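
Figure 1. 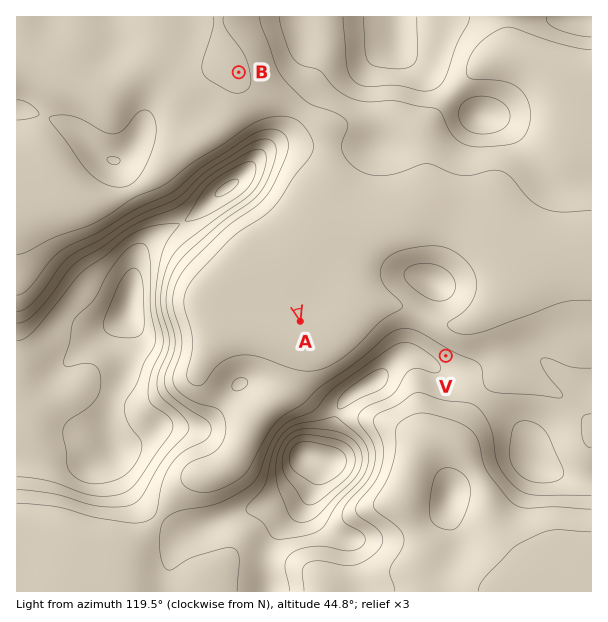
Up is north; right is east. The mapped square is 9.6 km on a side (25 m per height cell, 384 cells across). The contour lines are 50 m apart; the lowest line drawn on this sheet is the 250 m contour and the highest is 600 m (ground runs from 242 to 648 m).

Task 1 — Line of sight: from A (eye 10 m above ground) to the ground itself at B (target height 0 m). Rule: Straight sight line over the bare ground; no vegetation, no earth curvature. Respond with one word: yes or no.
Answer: no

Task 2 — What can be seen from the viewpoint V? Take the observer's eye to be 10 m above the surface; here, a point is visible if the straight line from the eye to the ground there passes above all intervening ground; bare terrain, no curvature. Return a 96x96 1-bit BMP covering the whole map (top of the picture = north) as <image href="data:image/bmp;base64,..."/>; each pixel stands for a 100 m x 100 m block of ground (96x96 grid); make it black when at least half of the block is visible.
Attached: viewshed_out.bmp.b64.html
<image width="96" height="96" href="data:image/bmp;base64,Qk2+BAAAAAAAAD4AAAAoAAAAYAAAAGAAAAABAAEAAAAAAIAEAAATCwAAEwsAAAIAAAAAAAAA////AAAAAAAAAAAAAAAAAAAAAAAAAAAAAAAAAAAAAAAAAAAAAAAAAAAAAAAAAAAAAAAAAAAAAAAAAAAAAAAAAAAAAAAAAAAAAAAAAAAAAAAAAAAAAAAAAAAAAAAAAAAAAAAAAAAAAAAAAAAAAAAAAAAAAAAAAAAAAAAAAAAAAAAAAAAAAAAAAAAAAAAAAAAAAAAAAAAAAAAAAAAAAAAAAAAAAAAAAAAAAAAAAAAAAAAAAAAAAAAAAAAAAAAAAAAAAAAAAAAAAAAAAAAAAAAAAAAAAAAAAAAAAAAAAAAAAAAAAAAAAAAAAAAAAAAAAAAAAAAAAAAAAAAAAAAAAAAAAAAAAAAAAAAAAAACAAAAeAAAAAAAAAAOAAAAfAAAAAAAAAB8AAAA/gAAAAAAAAAAAAAA/AAAAAAAAAAAAAAA/AAAAAAAAAAAAAAA/gAAAAAAAAAAAAAA/gAAAAAAAAAAAAAB/wEAAAAAAAAAAAAB/4cAAAAAAAAAAAAD//8AAAAAAAAAAAAD//8AAAAAAAAAAAAD//8AAAAAAAAAAAAD//8AAAAAAAAAAAAH//8AAAAAAAAAAAAH//8AAAAAAAAAAAAf//8AAAAAAAAAAAD///8AAAAAAAAAAAP///8AAAAAAAAAAA///8cAAAAAAAAAAB///4MAAAAAAAAAAB///4cAAAAAAAAAAB////8AAAAAAAAAAB////8AAAAAAAAAAB////8AAAAAAAAAAD////8AAAAAAAAAAH////8AAAAAAAAAAP////8AAAAAAAAAAf////8AAAAAAAAAB/////8AAAAAAAAAH/////8AAAAAAAAAP/4f//8AAAgAAAAA/8AP//8AAAgAAAAD8AAH//8AAAwAAAAP4AAH//8AAAwAAAAf4AAH//8AAAYAAAB/wAAH//8AAAcAAAH/wAAH//8AAAPwAAf/gAAH//8AAAH/AB//gAAH//8AAAB/wH//gAAH//8AAAAP////AAAH//8AAAAH////AAAH//8AAAAB////AAAH//8AAAAA////AAAP//8AAAAAf//+AAAP//8AAAAAP//+AAAP//8AAAAAH//+AAAP//8AAAAAB//+AAAP//8AAAAAA//+AAAf//8AAAAAAf/8AAAf/4cAAAAAAP/8AAA//4cAAAAAAP/8AAA//4cAAAAAAH/8AAB//w8AAAAAAD/4AAB//x8AAAAAAA/wAAD//z8AAAAAAAfwAAD//n8AAAAAAAHwAAD//H8AAAAAAADwAAH/8H8AAAAAAAHwAAH4AD8AAAAAAAHwAAGAAD8AAAAAAAP4AAOAAB8AAAAAAAP/gA+AAB8AAAAAAAf/8D+AAB8AAAAAAA////+AAB8AAAAAAB////+AAA8AAAAAAB/7//+AAA8AAAAAAA/wf/+AAA8AAAAAAA/wP/OAAB8AAAAAAAfwH+HAAB8AAAAAAAPwD+HAAD8AAAAAAAPwAcDAAD8AAAAAAAPwAADAAH8AAAAAAAPgAADAAP8AAAAAAAHgAADgAP8AAAAAAAHgAABgAP8="/>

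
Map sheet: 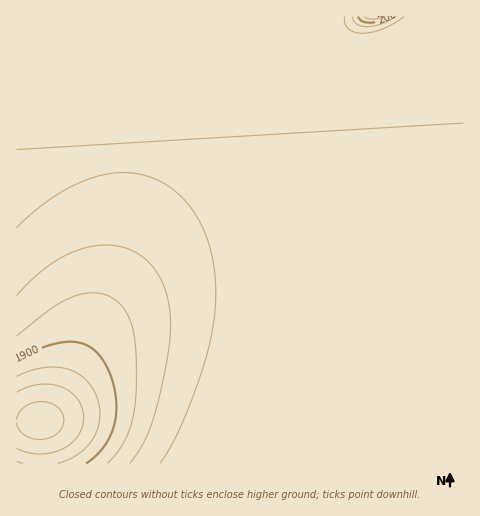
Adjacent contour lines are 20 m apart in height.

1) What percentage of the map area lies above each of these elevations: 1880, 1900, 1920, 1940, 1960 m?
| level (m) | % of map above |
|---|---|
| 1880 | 97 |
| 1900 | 95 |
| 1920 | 91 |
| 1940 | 85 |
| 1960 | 48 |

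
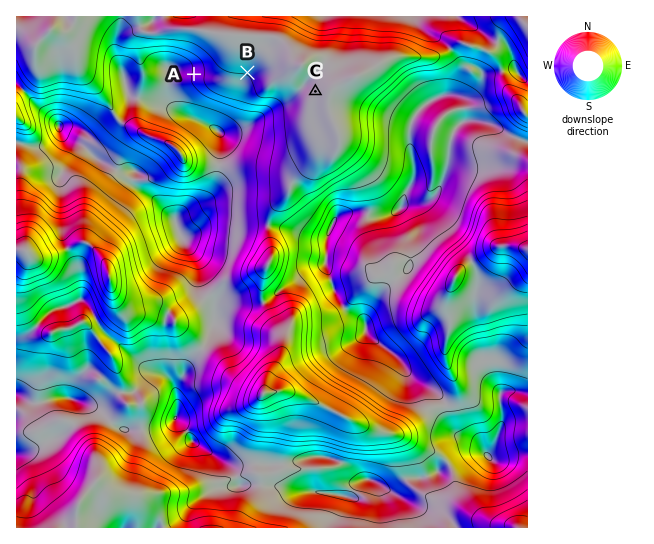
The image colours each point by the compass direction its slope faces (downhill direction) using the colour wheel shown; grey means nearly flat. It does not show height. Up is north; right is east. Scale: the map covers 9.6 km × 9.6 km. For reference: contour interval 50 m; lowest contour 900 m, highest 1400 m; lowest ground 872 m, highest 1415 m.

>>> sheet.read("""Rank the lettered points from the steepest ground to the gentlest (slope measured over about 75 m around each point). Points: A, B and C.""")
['A', 'B', 'C']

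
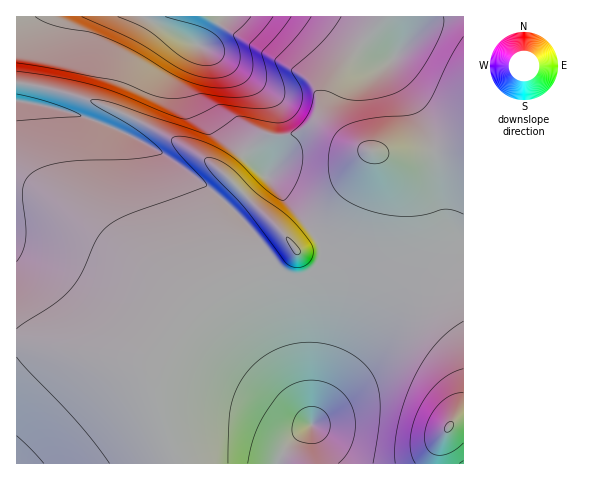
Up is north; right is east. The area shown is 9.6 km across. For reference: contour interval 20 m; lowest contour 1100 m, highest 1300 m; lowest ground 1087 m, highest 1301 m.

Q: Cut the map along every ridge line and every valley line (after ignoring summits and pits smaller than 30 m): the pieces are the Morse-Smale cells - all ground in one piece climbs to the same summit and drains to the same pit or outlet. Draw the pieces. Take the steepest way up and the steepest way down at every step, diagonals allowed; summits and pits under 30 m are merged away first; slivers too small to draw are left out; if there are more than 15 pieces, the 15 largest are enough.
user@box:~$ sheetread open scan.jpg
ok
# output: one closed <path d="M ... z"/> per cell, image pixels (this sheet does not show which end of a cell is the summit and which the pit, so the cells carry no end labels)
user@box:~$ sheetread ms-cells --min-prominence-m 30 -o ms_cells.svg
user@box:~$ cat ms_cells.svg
<path d="M463 16l-447 1 1 447 162-1-16-46-8-34-1-14 7-18 27-36 18-17 14-9 29-14 29-9 19-16 23-5 14-7 11-11 12-20 13-38 2-18 34 5 38-7 20-8z"/><path d="M463 142l-33 10-24 4-34-5-2 18-13 38-12 20-11 11-14 7-23 5-19 16-29 9-29 14-14 9-18 17-27 36-7 18 7 40 19 55 257-1 1-15 7-16 8-10 11-3z"/><path d="M463 420l-10 2-8 10-7 16 0 16 26-1z"/>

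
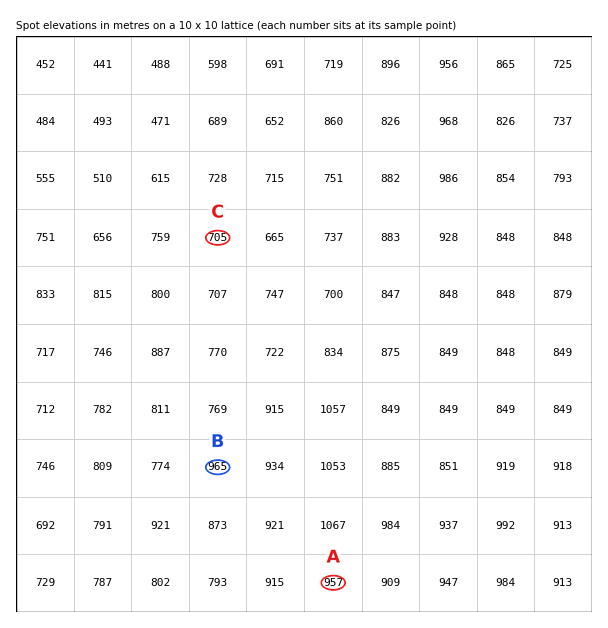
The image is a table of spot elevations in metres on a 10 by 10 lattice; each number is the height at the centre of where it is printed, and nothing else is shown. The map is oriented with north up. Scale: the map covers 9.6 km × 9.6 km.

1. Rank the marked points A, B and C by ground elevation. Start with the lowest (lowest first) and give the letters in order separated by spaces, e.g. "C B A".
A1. C A B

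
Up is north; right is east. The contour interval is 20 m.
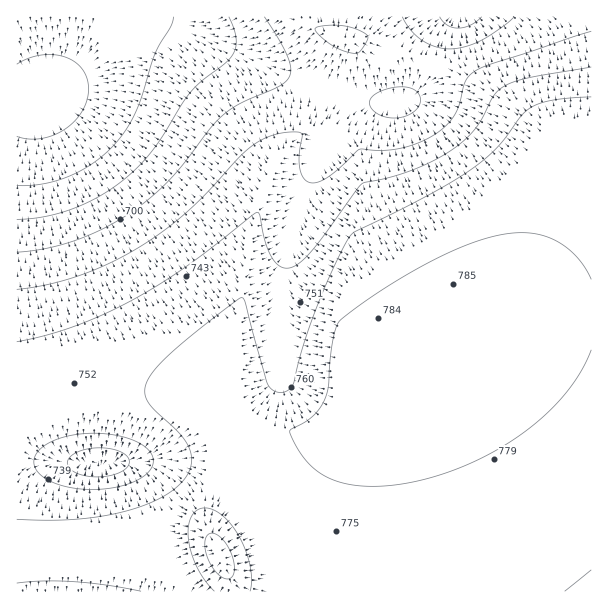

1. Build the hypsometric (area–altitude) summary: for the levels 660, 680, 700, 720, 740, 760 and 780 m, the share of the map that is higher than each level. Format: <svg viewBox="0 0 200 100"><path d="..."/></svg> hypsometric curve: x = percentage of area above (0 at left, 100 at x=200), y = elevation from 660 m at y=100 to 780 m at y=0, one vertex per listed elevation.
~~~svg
<svg viewBox="0 0 200 100"><path d="M188 100l-7-17-10-16-23-17-20-17-30-16-65-17"/></svg>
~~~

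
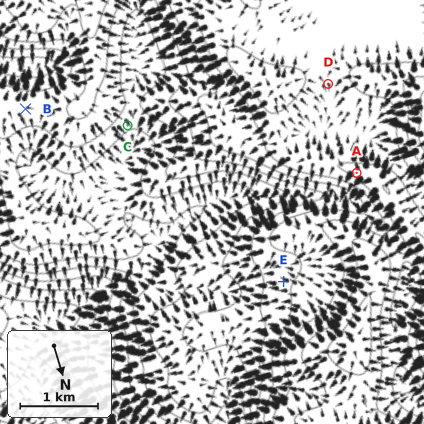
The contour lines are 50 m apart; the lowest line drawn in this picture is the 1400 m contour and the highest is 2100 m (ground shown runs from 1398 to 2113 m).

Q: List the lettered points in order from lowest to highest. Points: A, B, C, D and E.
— C B E D A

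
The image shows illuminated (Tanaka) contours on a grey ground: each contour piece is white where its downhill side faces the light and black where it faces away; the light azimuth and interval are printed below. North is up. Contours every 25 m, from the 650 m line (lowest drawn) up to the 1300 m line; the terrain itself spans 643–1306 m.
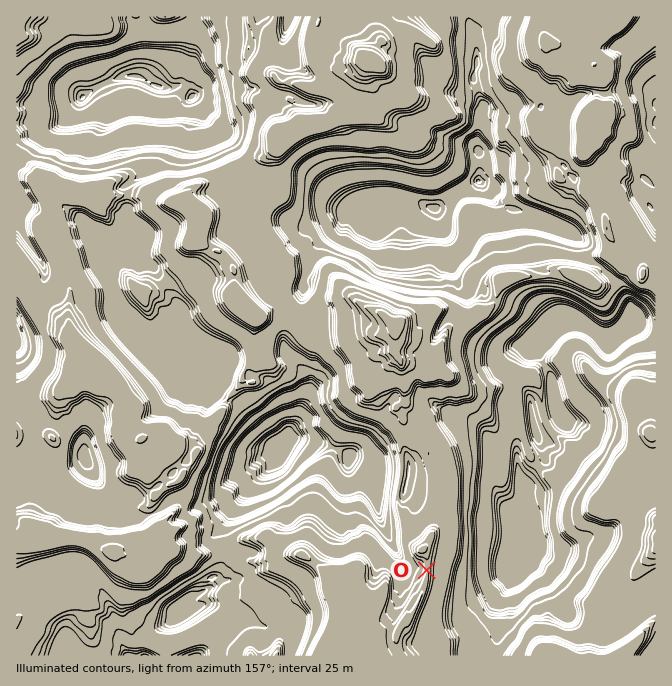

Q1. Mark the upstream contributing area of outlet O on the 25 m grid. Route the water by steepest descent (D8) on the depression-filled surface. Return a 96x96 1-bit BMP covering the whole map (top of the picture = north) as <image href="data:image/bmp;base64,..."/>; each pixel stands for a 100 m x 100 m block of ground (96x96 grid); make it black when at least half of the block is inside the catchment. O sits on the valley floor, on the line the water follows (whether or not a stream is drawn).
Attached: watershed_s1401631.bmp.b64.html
<image width="96" height="96" href="data:image/bmp;base64,Qk2+BAAAAAAAAD4AAAAoAAAAYAAAAGAAAAABAAEAAAAAAIAEAAATCwAAEwsAAAIAAAAAAAAA////AAAAAAAAAAAAAAAAAAAAAAAAAAAAAAAAAAAAAAAAAAAAAAAAAAAAAAAAAAAAAAAAAAAAAAAAAAAAAAAAAAAAAAAAAAAAAAAAAAAAAAAAAAAAAAAAAAAAAAAAAAAAAAAAAAAAAAAAAAAAAAAAAAAAAAAAAAAAAAAAAAAAAAAAAAAAAAAAAAAAAAAAAAAAAAAAAAAAAAAAAAAAAAAAAB/AAAAAAAAAAAAAP//gAAAAAAAAAAAAP//4AAAAAAAAAAAAf//4AAAAAAAAAAAAf//wAAAAAAAAAAAA///wAAAAAAAAAAAA///wAAAAAAAAAAAB///wAAAAAAAAAAAB///gAAAAAAAAAAAD///gAAAAAAAAAAAD///AAAAAAAAAAAAD//+AAAAAAAAAAAAD//8AAAAAAAAAAAAD//8AAAAAAAAAAAAAH/8AAAAAAAAAAAAAH/8AAAAAAAAAAAAAH/4AAAAAAAAAAAAAA/4AAAAAAAAAAAAAA/4AAAAAAAAAAAAAAD4AAAAAAAAAAAAAAAAAAAAAAAAAAAAAAAAAAAAAAAAAAAAAAAAAAAAAAAAAAAAAAAAAAAAAAAAAAAAAAAAAAAAAAAAAAAAAAAAAAAAAAAAAAAAAAAAAAAAAAAAAAAAAAAAAAAAAAAAAAAAAAAAAAAAAAAAAAAAAAAAAAAAAAAAAAAAAAAAAAAAAAAAAAAAAAAAAAAAAAAAAAAAAAAAAAAAAAAAAAAAAAAAAAAAAAAAAAAAAAAAAAAAAAAAAAAAAAAAAAAAAAAAAAAAAAAAAAAAAAAAAAAAAAAAAAAAAAAAAAAAAAAAAAAAAAAAAAAAAAAAAAAAAAAAAAAAAAAAAAAAAAAAAAAAAAAAAAAAAAAAAAAAAAAAAAAAAAAAAAAAAAAAAAAAAAAAAAAAAAAAAAAAAAAAAAAAAAAAAAAAAAAAAAAAAAAAAAAAAAAAAAAAAAAAAAAAAAAAAAAAAAAAAAAAAAAAAAAAAAAAAAAAAAAAAAAAAAAAAAAAAAAAAAAAAAAAAAAAAAAAAAAAAAAAAAAAAAAAAAAAAAAAAAAAAAAAAAAAAAAAAAAAAAAAAAAAAAAAAAAAAAAAAAAAAAAAAAAAAAAAAAAAAAAAAAAAAAAAAAAAAAAAAAAAAAAAAAAAAAAAAAAAAAAAAAAAAAAAAAAAAAAAAAAAAAAAAAAAAAAAAAAAAAAAAAAAAAAAAAAAAAAAAAAAAAAAAAAAAAAAAAAAAAAAAAAAAAAAAAAAAAAAAAAAAAAAAAAAAAAAAAAAAAAAAAAAAAAAAAAAAAAAAAAAAAAAAAAAAAAAAAAAAAAAAAAAAAAAAAAAAAAAAAAAAAAAAAAAAAAAAAAAAAAAAAAAAAAAAAAAAAAAAAAAAAAAAAAAAAAAAAAAAAAAAAAAAAAAAAAAAAAAAAAAAAAAAAAAAAAAAAAAAAAAAAAAAAAAAAAAAAAAAAAAAAAAAAAAAAAAAAAAAAAAAAAAAAAAAAAAAAAAAAAAAAAAAAAAAAAAAAAAAAAAAAAAAAAAAAAAAAAAAAAA="/>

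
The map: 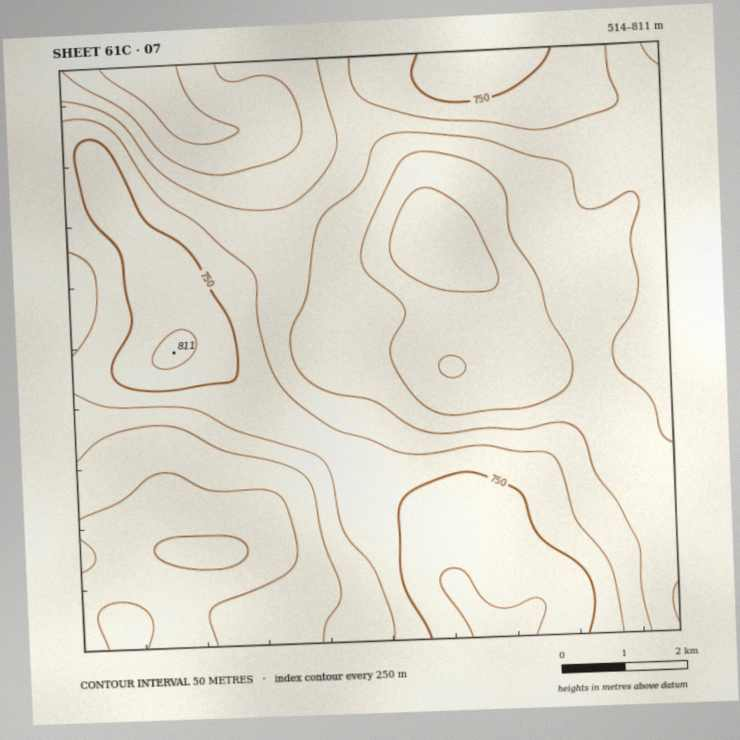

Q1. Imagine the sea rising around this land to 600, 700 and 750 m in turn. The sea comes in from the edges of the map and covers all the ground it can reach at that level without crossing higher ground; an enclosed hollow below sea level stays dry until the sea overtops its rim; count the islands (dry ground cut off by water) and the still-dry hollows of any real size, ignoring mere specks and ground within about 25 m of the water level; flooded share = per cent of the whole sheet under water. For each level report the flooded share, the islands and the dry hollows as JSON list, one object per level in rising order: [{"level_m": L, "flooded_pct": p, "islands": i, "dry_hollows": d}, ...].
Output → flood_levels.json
[{"level_m": 600, "flooded_pct": 13, "islands": 0, "dry_hollows": 1}, {"level_m": 700, "flooded_pct": 70, "islands": 0, "dry_hollows": 0}, {"level_m": 750, "flooded_pct": 86, "islands": 1, "dry_hollows": 0}]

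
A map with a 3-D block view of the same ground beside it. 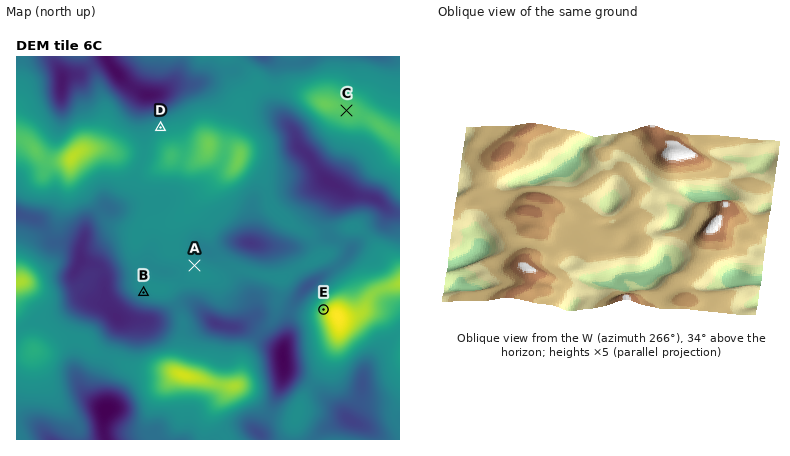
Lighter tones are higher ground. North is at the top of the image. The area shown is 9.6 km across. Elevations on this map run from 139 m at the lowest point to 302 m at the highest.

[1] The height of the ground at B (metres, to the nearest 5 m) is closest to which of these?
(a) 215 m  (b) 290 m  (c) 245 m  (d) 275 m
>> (a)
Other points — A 220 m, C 260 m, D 225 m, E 275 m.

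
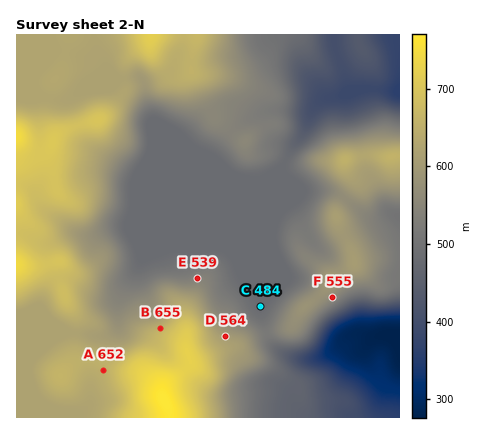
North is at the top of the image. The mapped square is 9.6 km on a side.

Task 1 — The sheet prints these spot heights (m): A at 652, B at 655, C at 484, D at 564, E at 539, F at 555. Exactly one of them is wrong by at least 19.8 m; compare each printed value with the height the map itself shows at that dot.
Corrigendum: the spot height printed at D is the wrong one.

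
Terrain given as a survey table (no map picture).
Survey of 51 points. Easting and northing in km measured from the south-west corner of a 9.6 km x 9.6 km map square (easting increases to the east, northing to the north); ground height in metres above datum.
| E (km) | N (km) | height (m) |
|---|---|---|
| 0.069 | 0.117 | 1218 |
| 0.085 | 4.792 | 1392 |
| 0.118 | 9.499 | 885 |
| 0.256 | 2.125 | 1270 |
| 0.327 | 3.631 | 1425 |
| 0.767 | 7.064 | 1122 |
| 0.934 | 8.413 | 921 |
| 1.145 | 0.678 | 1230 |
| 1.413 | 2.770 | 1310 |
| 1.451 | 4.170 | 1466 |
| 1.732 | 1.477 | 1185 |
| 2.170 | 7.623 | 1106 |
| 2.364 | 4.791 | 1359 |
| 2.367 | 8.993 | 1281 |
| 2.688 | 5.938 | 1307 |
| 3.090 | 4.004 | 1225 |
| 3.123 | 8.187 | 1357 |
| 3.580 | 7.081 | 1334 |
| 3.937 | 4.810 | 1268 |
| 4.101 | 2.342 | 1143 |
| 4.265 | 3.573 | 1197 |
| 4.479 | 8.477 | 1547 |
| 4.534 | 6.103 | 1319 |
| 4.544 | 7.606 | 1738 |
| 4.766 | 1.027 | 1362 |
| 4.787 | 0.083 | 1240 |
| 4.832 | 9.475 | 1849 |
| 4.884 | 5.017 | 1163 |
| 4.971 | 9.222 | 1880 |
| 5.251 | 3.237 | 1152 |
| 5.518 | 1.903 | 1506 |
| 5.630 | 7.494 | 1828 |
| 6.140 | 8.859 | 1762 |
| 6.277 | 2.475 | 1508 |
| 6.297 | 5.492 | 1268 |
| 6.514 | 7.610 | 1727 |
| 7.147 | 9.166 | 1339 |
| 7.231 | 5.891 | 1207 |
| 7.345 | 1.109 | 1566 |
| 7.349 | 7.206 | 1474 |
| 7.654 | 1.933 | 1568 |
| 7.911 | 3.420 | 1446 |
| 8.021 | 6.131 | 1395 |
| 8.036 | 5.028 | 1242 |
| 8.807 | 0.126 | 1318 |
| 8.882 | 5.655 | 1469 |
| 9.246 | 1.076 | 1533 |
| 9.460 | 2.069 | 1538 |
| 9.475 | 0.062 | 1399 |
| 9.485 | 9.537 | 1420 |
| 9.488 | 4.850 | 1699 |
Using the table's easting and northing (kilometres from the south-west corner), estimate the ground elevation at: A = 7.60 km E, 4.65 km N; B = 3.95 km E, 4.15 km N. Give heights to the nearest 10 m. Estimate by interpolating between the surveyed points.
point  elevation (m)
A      1190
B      1220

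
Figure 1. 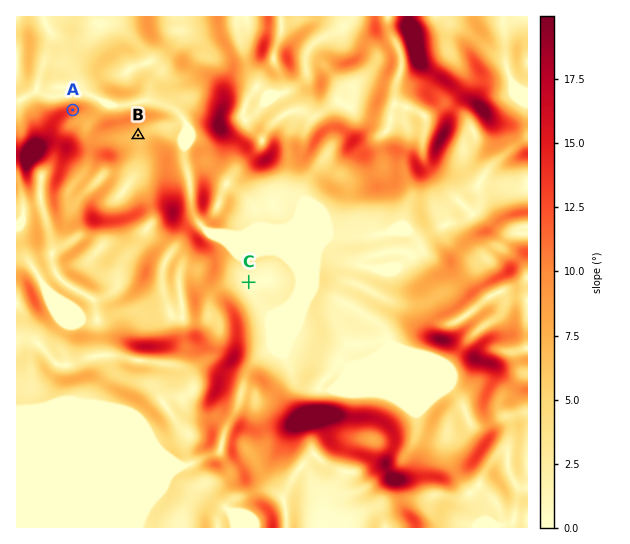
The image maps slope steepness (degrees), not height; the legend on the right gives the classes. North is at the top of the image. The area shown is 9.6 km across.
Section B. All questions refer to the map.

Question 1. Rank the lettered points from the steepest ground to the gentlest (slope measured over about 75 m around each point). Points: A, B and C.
A B C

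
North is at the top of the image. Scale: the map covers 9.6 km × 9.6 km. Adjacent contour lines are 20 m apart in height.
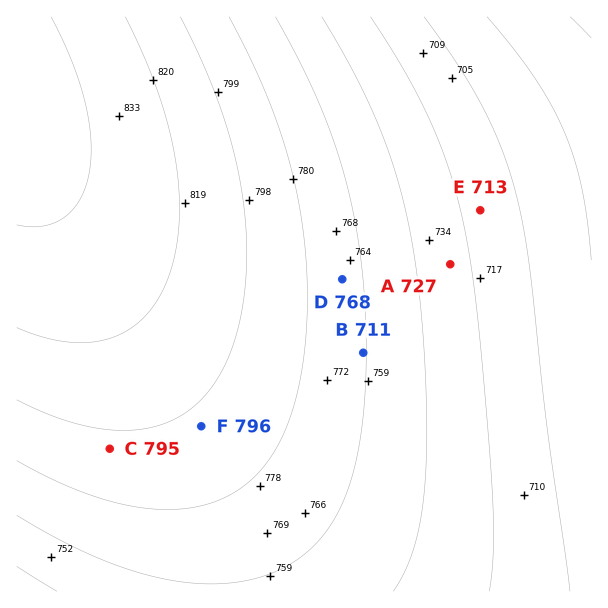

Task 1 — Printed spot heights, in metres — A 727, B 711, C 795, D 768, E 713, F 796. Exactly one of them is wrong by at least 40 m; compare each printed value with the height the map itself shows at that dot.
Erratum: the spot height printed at B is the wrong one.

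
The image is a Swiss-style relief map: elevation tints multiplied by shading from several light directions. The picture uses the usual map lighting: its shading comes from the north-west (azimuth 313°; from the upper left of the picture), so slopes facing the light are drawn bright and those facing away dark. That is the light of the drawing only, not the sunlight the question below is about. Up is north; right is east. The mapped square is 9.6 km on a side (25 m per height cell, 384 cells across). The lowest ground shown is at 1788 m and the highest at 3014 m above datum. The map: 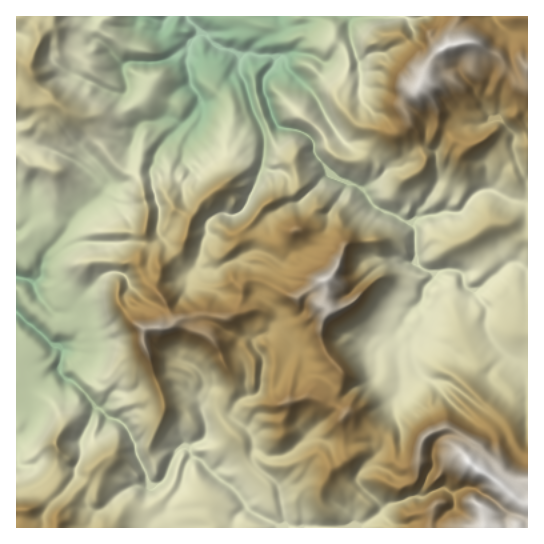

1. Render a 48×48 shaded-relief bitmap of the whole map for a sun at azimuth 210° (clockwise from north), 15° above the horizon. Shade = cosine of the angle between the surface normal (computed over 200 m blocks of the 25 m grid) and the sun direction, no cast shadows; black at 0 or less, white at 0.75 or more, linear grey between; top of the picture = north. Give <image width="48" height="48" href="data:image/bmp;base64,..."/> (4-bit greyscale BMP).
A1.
<image width="48" height="48" href="data:image/bmp;base64,Qk32BAAAAAAAAHYAAAAoAAAAMAAAADAAAAABAAQAAAAAAIAEAAATCwAAEwsAABAAAAAAAAAAAAAAABEREQAiIiIAMzMzAERERABVVVUAZmZmAHd3dwCIiIgAmZmZAKqqqgC7u7sAzMzMAN3d3QDu7u4A////AGUxAAAAJFVVZkRABoms7Ii4Wbl3AFdBJgAgABQQI0VVZlQhaYm92HmniVMkE5YCeQAAAlYhEANUVkEGqHm9t5p43HMgBVAqpgAkImVDEBNEZABal3q7mYZt/apkWmjKQwAkMXZmUmc1QAWqh7y6mWabh6yr3/6TABNGREZnMbk2EHqpebqqlneGWIiZ3dYQAFaaQANDA9VTKLqoeph4Y2V3dld4qTAAAFWYABEACbVVmYqme8lkNGVnYjaJcwAAAENBASAADbhpt5p0nMllaqdVIERXUAAAAERBERAAnal6l6g2u6d5rLdAAEEAAAAAAEVjAAA566l3Nqdqzcqr24QAACAAAAEAAFZyAAbMyrkhKJipq5eLuBAAASMgAiEAAFZRAFzKu8cBWZqolkM1QhAAA0QAJDAAEVVABamrzeMFia25plIhJVAANFMUdQACEVUxWWV7z+Emeu93hnMzaSABRER4YAEyI1UyVlVpz7A2nfonV2RGpQADREZ0ETMiRVQAZ2Z4z1J63/Q1SFRYkAAUNFVDRUIlZzAIuXer3WnO/4FEdkV6gAFERFVVZkJHdwCbl2jP+mmsxxV3hlachGdlRUVWZTNnZUumVmrv0gEhEkZnh2i8qZl1VVRWZCRVRMk2ZnvvQBMAAAAlNIzcqGZkVVRWUyNVVHFId4vJAnQAAAFDJquZcyIjVmZWQhNlVAFnibuBCHAAACdzRlM3dRABVmVTMUdURGl4nNyTqzECMkUgIyNEIQAAERA1RIhlQ6h3mqu5yDEVVYYRNFVCAQAAAAGbq6h2VXZ3ZCJEMhAnZoh3ZohlQgAmVVbMzKh3iVZ3UyNVVDBXQ1ioeIqXMgA3VBWYiJiJqWZ4ZniZd1F1MWYUVGhzEAAAAARjIlealWZ2ZVQyNTGFJFAAMzAAAAAAAAYwACV1MWZ3dkIQRgKCFlIwJTAAAAAAGKlnVkQQAWeJd2U0eAYwF5tyBBAQAAAF7bu7qWIAJHiqiHVXhQQAAVYjAAJAAAA8u8u4qZVHmJzchTV6kAAAAAAAAAMgAErtmquovLmalry3EDe7UAAAAQAAEWgQDP/sqYmJ3ZeaZ4dAA2q0ECAAERAAFZcAn9iKzahp64iYalVFZqtRIiEBESMABTAA2QSM/spsuHmWeomqisgzMRESI0MQAgAIwEzO7MuccyNUiqqprJZDMiI0NFMQAAfPMd6oesiKQiEUy8uqpzIQNlRmNFMQAr/TC+YDjKe4VnVJyaiHEAAAJmZkJXQANMcAPoAHq6u2aYerq1ZAAAABJVQwGIIANoAAuiA4irqGiXmrzHcAABRCNUMgSUADVBAIoxBIiYZkZWqLqZUAFYYQQgAAVSEFIgKbURFZlUQyRJiKeFECeGECZCAARBAjEzaVRkGZcyIVeJeGRiE1ZCApqFATQwFnV5p2mkLLliA3iZcwEURVQiOHIABFUUmqqqmIhxSapyBjRDAAIpY0IjVRAAEzN7qYh1VlQgMwAAIwAAACZpUjACMxABERXcmHdUVUMAIAAAMBAAAGqQ=="/>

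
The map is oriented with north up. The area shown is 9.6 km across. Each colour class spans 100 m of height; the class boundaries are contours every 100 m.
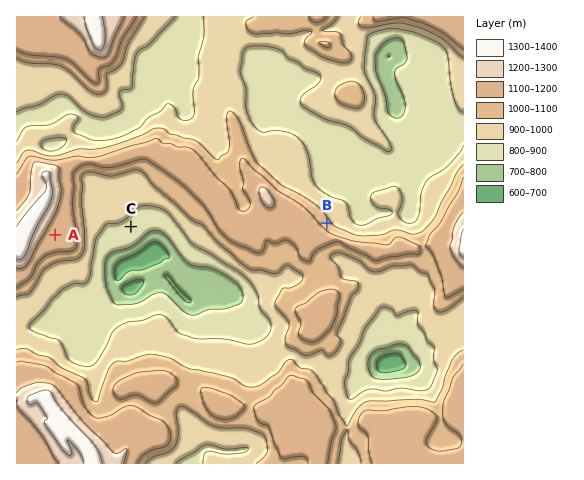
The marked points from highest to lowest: A B C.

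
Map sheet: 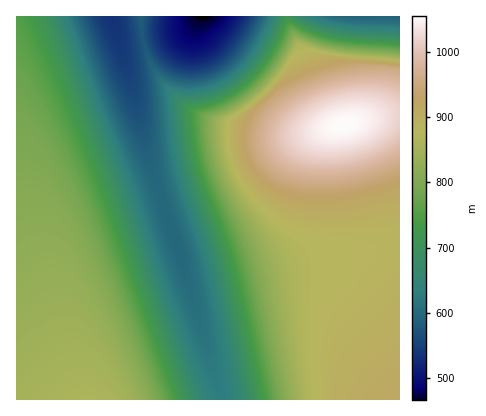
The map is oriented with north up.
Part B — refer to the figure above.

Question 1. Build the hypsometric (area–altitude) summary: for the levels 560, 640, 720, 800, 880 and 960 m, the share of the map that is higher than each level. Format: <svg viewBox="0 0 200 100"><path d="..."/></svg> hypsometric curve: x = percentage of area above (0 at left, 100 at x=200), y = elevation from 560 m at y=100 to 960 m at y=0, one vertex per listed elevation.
<svg viewBox="0 0 200 100"><path d="M191 100l-30-20-27-20-32-20-49-20-35-20"/></svg>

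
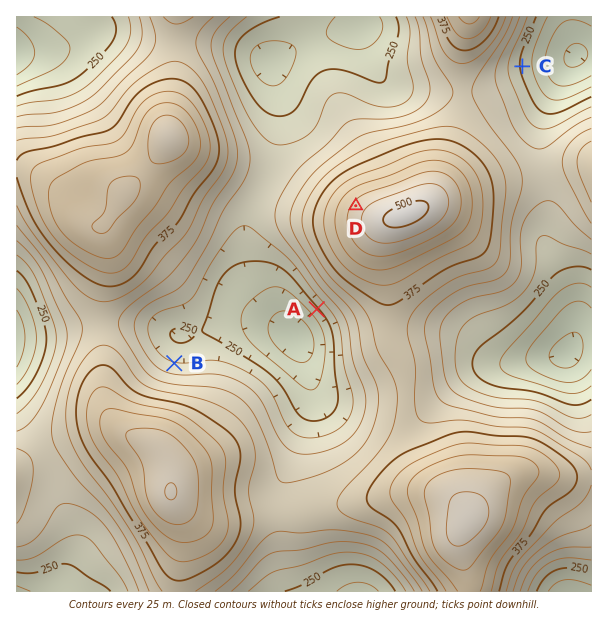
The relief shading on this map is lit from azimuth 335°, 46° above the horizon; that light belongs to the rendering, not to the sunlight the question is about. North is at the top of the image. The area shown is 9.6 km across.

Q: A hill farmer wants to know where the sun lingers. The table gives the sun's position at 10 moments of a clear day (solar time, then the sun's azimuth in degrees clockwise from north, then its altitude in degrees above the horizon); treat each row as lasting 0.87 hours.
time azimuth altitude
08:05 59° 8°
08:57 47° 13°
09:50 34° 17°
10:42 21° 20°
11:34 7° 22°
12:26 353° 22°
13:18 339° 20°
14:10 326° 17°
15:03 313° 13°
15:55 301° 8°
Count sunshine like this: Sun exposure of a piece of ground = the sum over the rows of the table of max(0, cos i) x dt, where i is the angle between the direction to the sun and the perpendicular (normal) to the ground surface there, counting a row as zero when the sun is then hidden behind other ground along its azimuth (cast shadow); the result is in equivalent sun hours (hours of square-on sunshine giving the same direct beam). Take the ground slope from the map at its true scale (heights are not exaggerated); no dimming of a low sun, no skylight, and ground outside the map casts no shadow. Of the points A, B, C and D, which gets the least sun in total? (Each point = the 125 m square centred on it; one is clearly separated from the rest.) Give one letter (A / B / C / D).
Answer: A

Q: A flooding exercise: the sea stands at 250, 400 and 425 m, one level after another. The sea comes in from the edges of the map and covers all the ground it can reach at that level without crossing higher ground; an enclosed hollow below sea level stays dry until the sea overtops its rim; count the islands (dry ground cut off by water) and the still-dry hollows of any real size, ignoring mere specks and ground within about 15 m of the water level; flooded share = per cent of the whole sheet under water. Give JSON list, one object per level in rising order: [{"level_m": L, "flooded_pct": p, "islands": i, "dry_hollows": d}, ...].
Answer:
[{"level_m": 250, "flooded_pct": 12, "islands": 0, "dry_hollows": 1}, {"level_m": 400, "flooded_pct": 80, "islands": 3, "dry_hollows": 0}, {"level_m": 425, "flooded_pct": 87, "islands": 3, "dry_hollows": 0}]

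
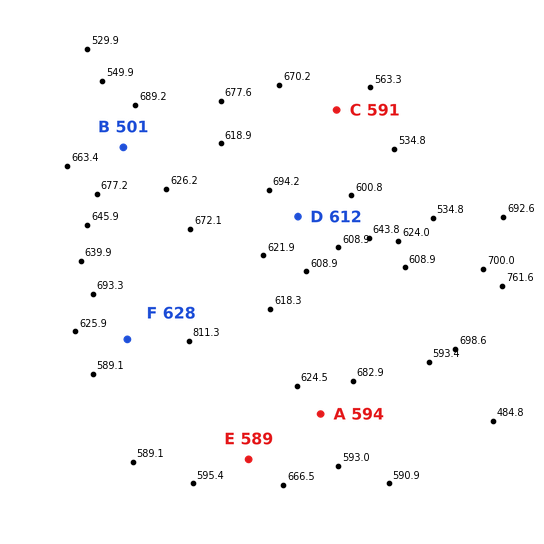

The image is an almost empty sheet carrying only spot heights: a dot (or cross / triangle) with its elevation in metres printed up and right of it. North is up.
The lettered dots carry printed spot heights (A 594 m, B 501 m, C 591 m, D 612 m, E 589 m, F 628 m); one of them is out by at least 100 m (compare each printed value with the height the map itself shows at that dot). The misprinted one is B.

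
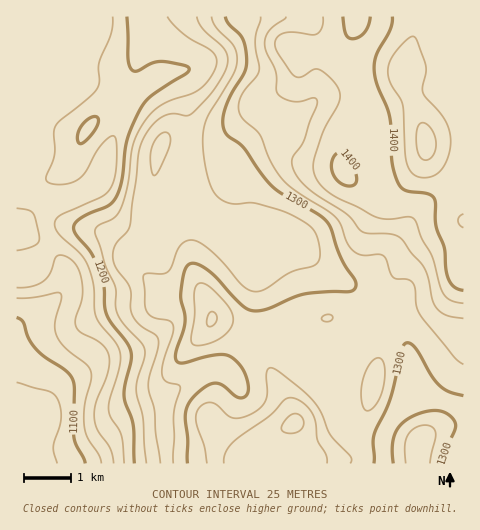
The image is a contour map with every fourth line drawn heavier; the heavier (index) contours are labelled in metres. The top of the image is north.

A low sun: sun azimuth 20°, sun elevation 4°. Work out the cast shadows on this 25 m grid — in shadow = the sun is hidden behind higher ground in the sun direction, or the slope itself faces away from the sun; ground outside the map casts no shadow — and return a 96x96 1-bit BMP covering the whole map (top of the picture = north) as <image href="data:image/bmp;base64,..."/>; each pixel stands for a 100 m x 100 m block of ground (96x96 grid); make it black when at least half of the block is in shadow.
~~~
<image width="96" height="96" href="data:image/bmp;base64,Qk2+BAAAAAAAAD4AAAAoAAAAYAAAAGAAAAABAAEAAAAAAIAEAAATCwAAEwsAAAIAAAAAAAAA////AAAAAAAAAAAAAAAAAAAAAAAAAcAAAAAAAAAAAAAAA+AAAAAAAAAAAAAAA+AAAAAAAAAAAAAAAeAAAAAAAAAAAAAAAcAAAAAAAAAAAAAAAAAAAAAAAAAAAAAAAAAAAAAAAAAAAAAAAAAAAAAAAAAAAAAAAAAAAAAAAAAAAAAAAAAAAAAAAAAAAAAAAAAAAAAAAAAAAAAAAAAAAAAAAAAAAAAAAAAAAAAAAAAAAAAAAAAAAAAAAAAAAAAAAAAAAAAAAAAAAAAAAAAAAAAAAAAAAAAAAAAAAAAAAAAAAAAAAAAAAAAAAAAAAAAAAHgAAAAAAAAAAAAAAPwABgAAAAAAAAAAAP8ABwAAAAAAAAAAAP+AB4AAAAAAAAAAAP/gA8AAAAAAAAAAAP/wA+AAAAAAAAAAAP/4AeAAAAAAAAAAAP/4AOAAAAAAAAAAAH/8AAAAAAAAAAAAAH/+AAAAAAAAADgAAH/+AAAAAAAAADwAAH//AAAAAAAAAH6AAD4fAAAAAAAAAD7gABgAAAAAAAAAAD/wAAAAAAAAAAAAAD/wAAAAAAAAAAAAAD/4AOAAAAAAAAAAAD/4A/gAAAAAAAAAAD/8H/4AAAAAAAAAAD/4P/8AAAAAAAAAAD7AP/+AAAAAAAAAAHgAP/8AAAAAAAAAAeAAf/4AAAAAAAAAAcAAf/wAAAAAAAAAA4AAf/AAAAAAA/AAAwAAf+AAAAAAB/oAAAAAf8AAAAAAD/8AAAAA/4AAAAAAH/4AAAAA/wAAAAAAH/wHAAAAfgAAAAAAP/4PgAAAIAAAAAAAf/4PwAAAAAAAAAAA//8PwAAAAAAAAAAA///PgAAAAAAAAAAB///+AAAAAAAAAAAD///wAAAAAAAAAAAD///wAAAAAAAAAAAD///gAAAAAAAAAAAD//+AAAAAAAAAAAAH//8ABgAAAAAAAAAH//wADwAAAAAAAAAH//AADwAAAAAAAAAH/4AADwAAAAAAAAAD4AAADwAAAAAAAAADgAAABgAAAAAAAAAAAAAAAAAAAAAAAAAAAAAAAAAAAAAAAAAAAAAAAAAAAAAAAAAAAAAAAAAAAAAAAAAAAAAAAAAAAAAAAAAAAAAAAAAAAAAAAAAAAAAAAAAAAAAAAAAAAAAAAAAAAAAAAAAAAAAAAAAAAAAAAAAAAAAAAAAAAAAAAAAAAAAAAAAAAAAAAAAAAAAAAAAAAAAAAAAAAAAAAAAAAAAAAAAAAAAAAAAAAAAAAAAAAAAAAAAAAAAAAAAAAAAAAAAAAAAAAAAAAAAAAAAAAAAAAAAAAAAAAAAAAAAAAAAAAAAAAAAAAAAAAAAAAAAAAAAAAAAAAAADgAAAAAAAAAAAAfAHwAAAAAAAAAAAA/gHwAAAAAAAAAAAA/wPwAAAAAAAAAAAA/4PwAAAAAAAAAAAA/8HgAAAAAAAAAAAA/8AAAAAAAAAAAAAA/8AAAAAAAAAAAAAA/8AAAAAAAAAAAAAAf4AAAAAAAAAAAAAAPwAAAAAAAAAAAAAADAAAAAAAAAAAAAAAAAAAAAAAAA="/>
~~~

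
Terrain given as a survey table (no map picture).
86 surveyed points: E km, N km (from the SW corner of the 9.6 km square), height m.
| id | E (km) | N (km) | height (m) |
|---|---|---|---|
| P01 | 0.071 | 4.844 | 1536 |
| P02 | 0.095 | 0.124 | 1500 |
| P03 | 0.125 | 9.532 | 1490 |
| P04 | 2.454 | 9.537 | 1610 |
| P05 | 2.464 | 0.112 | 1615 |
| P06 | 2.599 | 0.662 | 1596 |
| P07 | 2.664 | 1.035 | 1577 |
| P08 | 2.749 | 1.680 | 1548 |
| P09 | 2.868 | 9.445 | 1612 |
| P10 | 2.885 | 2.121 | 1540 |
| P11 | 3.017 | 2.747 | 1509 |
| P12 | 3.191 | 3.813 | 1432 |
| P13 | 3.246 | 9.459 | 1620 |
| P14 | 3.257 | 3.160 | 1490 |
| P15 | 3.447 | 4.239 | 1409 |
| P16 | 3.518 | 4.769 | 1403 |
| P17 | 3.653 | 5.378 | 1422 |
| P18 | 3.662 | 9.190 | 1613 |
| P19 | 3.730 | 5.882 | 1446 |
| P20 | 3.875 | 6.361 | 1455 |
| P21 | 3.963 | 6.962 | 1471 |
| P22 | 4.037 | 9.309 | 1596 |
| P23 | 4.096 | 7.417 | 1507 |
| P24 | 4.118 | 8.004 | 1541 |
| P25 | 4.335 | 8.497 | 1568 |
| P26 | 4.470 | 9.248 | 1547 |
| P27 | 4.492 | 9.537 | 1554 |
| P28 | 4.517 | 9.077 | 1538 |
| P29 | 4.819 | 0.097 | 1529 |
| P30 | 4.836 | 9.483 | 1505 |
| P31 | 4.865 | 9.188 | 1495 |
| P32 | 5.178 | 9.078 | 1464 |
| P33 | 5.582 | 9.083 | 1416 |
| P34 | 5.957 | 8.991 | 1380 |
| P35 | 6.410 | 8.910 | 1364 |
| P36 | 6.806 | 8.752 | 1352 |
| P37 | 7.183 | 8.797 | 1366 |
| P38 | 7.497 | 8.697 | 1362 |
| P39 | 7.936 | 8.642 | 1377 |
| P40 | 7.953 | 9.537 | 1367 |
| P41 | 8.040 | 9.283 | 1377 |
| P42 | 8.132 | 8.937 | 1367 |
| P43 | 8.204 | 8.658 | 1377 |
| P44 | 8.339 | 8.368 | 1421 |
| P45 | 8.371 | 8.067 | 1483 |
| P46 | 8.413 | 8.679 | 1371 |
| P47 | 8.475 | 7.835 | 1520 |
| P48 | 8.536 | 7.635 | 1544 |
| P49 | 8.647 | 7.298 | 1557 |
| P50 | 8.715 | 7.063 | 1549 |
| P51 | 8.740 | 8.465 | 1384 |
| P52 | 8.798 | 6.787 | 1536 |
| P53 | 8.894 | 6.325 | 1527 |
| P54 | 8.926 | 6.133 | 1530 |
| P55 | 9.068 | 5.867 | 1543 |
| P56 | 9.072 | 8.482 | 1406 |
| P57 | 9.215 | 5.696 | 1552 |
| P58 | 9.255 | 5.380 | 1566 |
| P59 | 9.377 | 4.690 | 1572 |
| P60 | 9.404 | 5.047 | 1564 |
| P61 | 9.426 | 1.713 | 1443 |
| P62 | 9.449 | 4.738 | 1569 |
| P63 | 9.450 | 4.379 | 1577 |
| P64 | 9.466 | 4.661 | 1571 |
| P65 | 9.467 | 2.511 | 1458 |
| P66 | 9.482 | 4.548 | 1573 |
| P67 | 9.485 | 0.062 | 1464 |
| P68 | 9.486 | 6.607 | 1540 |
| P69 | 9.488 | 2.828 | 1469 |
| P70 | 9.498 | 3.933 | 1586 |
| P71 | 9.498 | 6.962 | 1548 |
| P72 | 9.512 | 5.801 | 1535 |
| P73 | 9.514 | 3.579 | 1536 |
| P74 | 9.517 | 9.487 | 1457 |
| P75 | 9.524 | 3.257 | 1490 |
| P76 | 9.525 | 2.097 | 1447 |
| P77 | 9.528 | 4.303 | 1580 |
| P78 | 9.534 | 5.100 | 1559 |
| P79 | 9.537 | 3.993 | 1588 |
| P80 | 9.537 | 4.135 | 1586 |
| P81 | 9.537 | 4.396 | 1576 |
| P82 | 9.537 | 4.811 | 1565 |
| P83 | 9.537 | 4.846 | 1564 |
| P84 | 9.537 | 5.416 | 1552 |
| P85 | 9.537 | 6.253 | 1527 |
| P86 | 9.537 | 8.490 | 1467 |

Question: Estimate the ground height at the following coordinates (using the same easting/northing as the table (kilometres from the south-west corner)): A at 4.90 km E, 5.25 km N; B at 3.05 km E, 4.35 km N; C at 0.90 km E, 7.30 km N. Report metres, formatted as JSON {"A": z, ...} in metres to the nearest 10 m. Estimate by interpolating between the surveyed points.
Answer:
{"A": 1440, "B": 1390, "C": 1490}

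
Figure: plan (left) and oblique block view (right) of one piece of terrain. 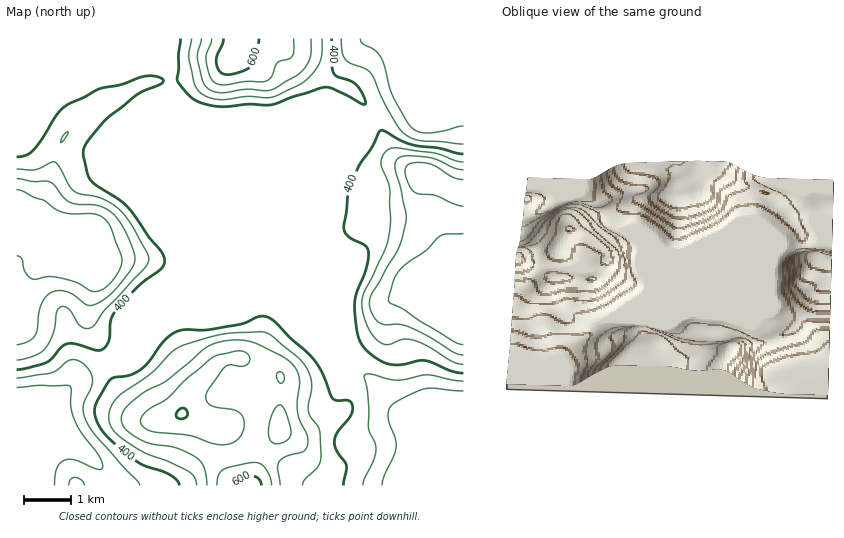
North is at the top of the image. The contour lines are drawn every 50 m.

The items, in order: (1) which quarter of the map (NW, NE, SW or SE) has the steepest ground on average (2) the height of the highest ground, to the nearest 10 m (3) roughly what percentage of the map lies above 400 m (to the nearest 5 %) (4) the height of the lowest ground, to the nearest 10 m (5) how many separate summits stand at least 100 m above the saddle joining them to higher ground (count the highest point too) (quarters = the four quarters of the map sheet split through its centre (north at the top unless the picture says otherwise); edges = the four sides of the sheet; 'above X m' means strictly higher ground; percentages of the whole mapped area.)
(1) Slopes are steepest in the south-west quarter.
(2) The highest ground is at about 640 m.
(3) About 45 % of the map lies above 400 m.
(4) The lowest ground is at about 260 m.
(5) Counting only tops that stand 100 m proud, the map has 4 summits.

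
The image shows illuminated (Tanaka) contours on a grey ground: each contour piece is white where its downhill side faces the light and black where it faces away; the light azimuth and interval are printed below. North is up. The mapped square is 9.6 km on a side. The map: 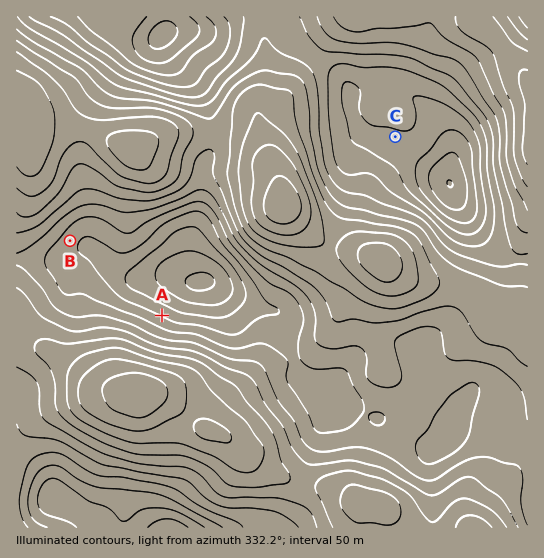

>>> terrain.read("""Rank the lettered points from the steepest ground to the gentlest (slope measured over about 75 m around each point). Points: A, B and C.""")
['A', 'B', 'C']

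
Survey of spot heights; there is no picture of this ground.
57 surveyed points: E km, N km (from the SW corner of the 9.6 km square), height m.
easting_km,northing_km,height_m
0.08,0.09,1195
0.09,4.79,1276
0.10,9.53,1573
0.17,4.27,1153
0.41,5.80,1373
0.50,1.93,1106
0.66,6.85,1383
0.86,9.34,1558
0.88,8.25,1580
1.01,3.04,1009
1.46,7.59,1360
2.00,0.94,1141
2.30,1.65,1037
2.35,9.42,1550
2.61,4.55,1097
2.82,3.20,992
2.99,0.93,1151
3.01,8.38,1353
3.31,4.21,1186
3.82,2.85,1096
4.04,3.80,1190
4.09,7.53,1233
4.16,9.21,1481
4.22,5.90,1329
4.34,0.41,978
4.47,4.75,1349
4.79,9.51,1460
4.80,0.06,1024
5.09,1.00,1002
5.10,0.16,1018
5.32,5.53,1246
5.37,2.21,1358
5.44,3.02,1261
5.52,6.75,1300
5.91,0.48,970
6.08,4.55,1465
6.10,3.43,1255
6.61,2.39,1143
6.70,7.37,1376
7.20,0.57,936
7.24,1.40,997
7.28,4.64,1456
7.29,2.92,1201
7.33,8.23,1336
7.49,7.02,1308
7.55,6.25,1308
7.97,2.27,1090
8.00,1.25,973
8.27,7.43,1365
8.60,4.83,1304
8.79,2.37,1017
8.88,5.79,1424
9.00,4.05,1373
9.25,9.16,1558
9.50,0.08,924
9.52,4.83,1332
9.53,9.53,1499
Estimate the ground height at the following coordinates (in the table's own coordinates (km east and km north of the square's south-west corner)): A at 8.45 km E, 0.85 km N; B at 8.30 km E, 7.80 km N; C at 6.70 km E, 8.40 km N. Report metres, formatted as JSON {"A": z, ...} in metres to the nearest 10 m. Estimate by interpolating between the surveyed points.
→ {"A": 950, "B": 1470, "C": 1460}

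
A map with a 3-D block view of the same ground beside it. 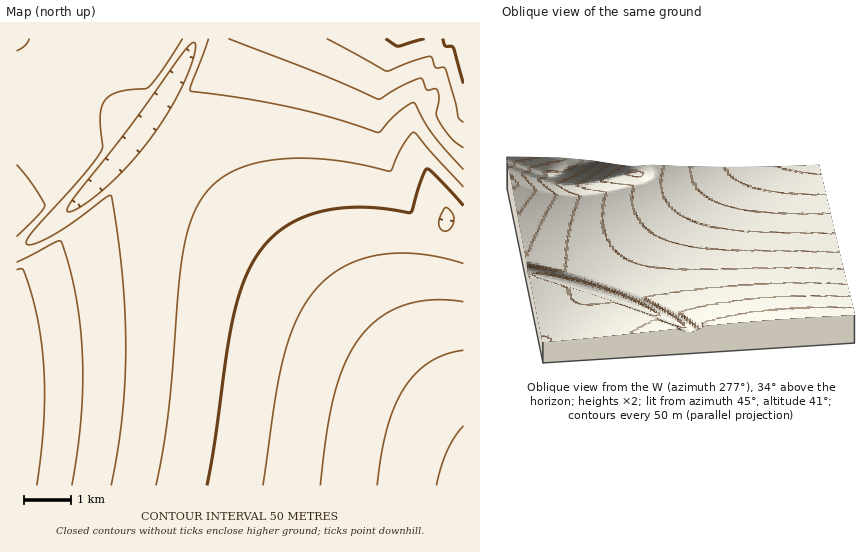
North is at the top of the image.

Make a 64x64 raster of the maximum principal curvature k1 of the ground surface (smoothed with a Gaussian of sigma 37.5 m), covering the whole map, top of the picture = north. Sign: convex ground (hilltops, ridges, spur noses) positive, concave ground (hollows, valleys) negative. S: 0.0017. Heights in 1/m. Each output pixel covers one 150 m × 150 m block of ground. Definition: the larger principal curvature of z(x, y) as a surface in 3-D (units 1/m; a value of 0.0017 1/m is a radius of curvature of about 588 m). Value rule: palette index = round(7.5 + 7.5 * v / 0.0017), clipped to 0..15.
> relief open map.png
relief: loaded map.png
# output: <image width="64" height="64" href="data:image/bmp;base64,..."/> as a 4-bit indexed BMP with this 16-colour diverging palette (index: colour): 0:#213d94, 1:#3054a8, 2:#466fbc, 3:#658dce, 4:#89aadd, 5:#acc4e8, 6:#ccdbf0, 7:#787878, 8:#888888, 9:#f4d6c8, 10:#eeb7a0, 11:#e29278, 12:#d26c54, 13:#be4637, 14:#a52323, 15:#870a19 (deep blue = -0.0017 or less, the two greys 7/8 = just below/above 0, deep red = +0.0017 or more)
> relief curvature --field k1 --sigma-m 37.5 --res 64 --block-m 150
<image width="64" height="64" href="data:image/bmp;base64,Qk12CAAAAAAAAHYAAAAoAAAAQAAAAEAAAAABAAQAAAAAAAAIAAATCwAAEwsAABAAAAAAAAAAlD0hAKhUMAC8b0YAzo1lAN2qiQDoxKwA8NvMAHh4eACIiIgAyNb0AKC37gB4kuIAVGzSADdGvgAjI6UAGQqHAIiIiIiIiIiIiIiIiIiIiIiIiIiIiIiIiHd3d3d3d3d3iIiIiIiIiIiIiIiIiIiIiIiIiIiIiIh3d3d3d3d3d3eIiIiIiIiIiIiIiIiIiIiIiIiIiIiIh3d3d3d3d3d3d4iIiIiIiIiIiIiIiIiIiIiIiIiIiHd3d3d3d3d3d3d3iIiIiIiIiIiIiIiIiIiIiIiIiIh3d3d3d3d3d3d3d3eIiIiIiIiIiIiIiIiIiIiIiIiId3d3d3d3d3d3d3d3d4iIiIiIiIiIiIiIiIiIiIiIiHd3d3d3d3d3d3d3d3d3iIiIiIiIiIiIiIiIiIiIiIiHd3d3d3d3d3d3d3d3d3eIiIiIiIiIiIiIiIiIiIiIiHd3d3d3d3d3d3d3d3d3d4iIiIiIiIiIiIiIiIiIiIiHd3d3d3d3d3d3d3d3d3d3iIiIiIiIiIiIiIiIiIiIiHd3d3d3d3d3d3d3d3d3d3eIiIiIiIiIiIiIiIiIiIiHd3d3d3d3d3d3d3d3d3d3d4iIiIiIiIiIiIiIiIiIiId3d3d3d3d3d3d3d3d3d3d3iIiIiIiIiIiIiIiIiIiIh3d3d3d3d3d3d3d3d3d3d3eIiIiIiIiIiIiIiIiIiIiHd3d3d3d3d3d3d3d3d3d3d4iIiIiIiIiIiIiIiIiIiId3d3d3d3d3d3d3d3d3d3d3iIiIiIiIiIiIiIiIiIiIiId3d3d3d3d3d3d3d3d3d3eIiIiIiIiIiIiIiIiIiIiIiIh3d3d3d3d3d3d3d3d3d4iIiIiIiIiIiIiIiIiIiIiIiIiIiHd3d3d3d3d3d3d3iIiIiIiIiIiIiIiIiIiIiIiIiIiIh3d3d3d3d3d3d3eIiIiIiIiIiIiIiIiIiIiIiIiIiIiId3d3d3d3d3d3d4iIiIiIiIiIiIiIiIiIiIiIiIiIiIiHd3d3d3d3d3d3iIiIiIiIiIiIiIiIiIiIiIiIiIiIiIh3d3d3d3d3d3eIiIiIiIiIiIiIiIiIiIiIiIiIiIiIiId3d3d3d3d3d4iIiIiIiIiIiIiIiIiIiIiIiIiIiIiIh3d3d3d3d3d3iIiIiIiIiIiIiIiIiIiIiIiIiIiIiIiId3d3d3d3d3eIiIiIiIiIiIiIiIiIiIiIiIiIiIiIiIiHd3d3d3d3d4iIiIiIiIiIiIiIiIiIiIiIiIiIiIiIiId3d3d3d3d3iIiIiIiIiIiIiIiIiIiIiIiIiIiIiIiIiHd3d3d3d3eIiIiIiIiIiIiIiIiIiIiIiIiIiIiIiIiId3d3d3d3d9iIiIiIiIiIiIiIiIiIiIiIiIiIiIiIiIiHd3d3d3d336iIiIiIiIiIiIiIiIiIiIiIiIiIiIiIiId3d3d3d3d6/IiIiIiIiIiIiIiIiIiIiIiIiIiIiIiIiHd3d3d4h3eP+YiIiIiIiIiIiIiIiIiIiIiIiIiIiIiIh3d3iJmYd3fPqIiIiIiIiIiIiIiIiIiIiIiIiIiIiIiHd3iamZqId3r7iIiIiIiIiIiIiIiIiIiIiIiIiIiIiIh3iah3eOiHd5/IiIiIiIiIiIiIiIiIiIiIiIiIiIiIiIeKh3d3z5h3eP6IiIiIiIiIiIiIiIiIiIiIiIiIiIiIiJl3d3eK+4d3juiIiIiIiIiIiIiIiIiIiIiIiIiIiIiIqId2Z4if2Id334iIiIiIiIiIiIiIiIiIiIiIiIiIiIioiId3iIjviHd9+IiIiIiIiIiIiIiIiIiIiIiIiIiIioiIh3eIiI34h3ffiIiIiIiIiIiIiIiIiIiIiIiIiIiKiIiHd4iIiM+Id33oiIiIiIiIiIiIiIiIiIiIiIiIiKh4iHd3iIiIjPmHd+6IiIiIiIiIiIiIiIiIiIiIiIiIqHd4d3eIiIiIv4h3j9iIiIiIiIiIiIiIiIiIiIiIiIqHd3iHeIiIiIiL+Hd4+4iIiIiIiIiIiIiIiIiIiIiIiod3eIiIiIiIiIjPh3ePqIiIiIiIiIiIiIiIiIiIiIiZd3eIiImIiIiIiI34d3r5iIiIiIiIiIiIiIiIiIiIiKh3d4iIioiIiIiIiO2Hd8+IiIiIiIiIiIiIiIiIiIiIqHd4iIiZiIiIiIiIj8h3ftiIiIiIiIiIiIiIiIiIiImXd3iIiKiIiIiIiIiJ+od4+oiIiIiIiIiIiIiIiIiIiZd3eIiJmIiIiIiIiIivh3eviIiIiIiIiIiIiIiIiIiKh3d4iIqYiIiIiIiIiIz4d33oiIiIiIiIiIiIiIiIiIqHd3iJuZqIiIiIiIiIiPyHePqIiIiIiIiIiIiIiIiIiod3eIuIiYiIiIiIiIiIn5d3n4iIiIiIiIiIiIiIiIiJh3d4qXd4iIiIiIiIiIiL+Hd92IiIiIiIiIiIiIiIiImXd3jHd3iIiIiIiIiIiIjsh3j5iIiIiIiIiIiIiIiIiKh3eMd3iIiIiIiIiIiIiJ+Xd76IiIiIiIiIiIiIiIiIqHd3qniIiIiIiIiIiIiIjOh3j6iIiIiIiIiIiIiIiIiod3eMh4iIiIiIiIiIiIiI+nd6+IiIiIiIiIiIiIiIiJqHd3uXiIiIiIiIiIiIiIivh3f6iIiIiIiIiIiIiIiIioiHeceIiIiIiIiIiIiIiI+4d6+IiIiIiIiIiIiIiIiJmIh4yIiIiIiIiIiIiIiIivh3f6iIiIiIiIiIiIiIiIioiHebiIiIiIiIiIiIiIiI64d6+IiIiIiIiIiIiIiIiKmIh4yI"/>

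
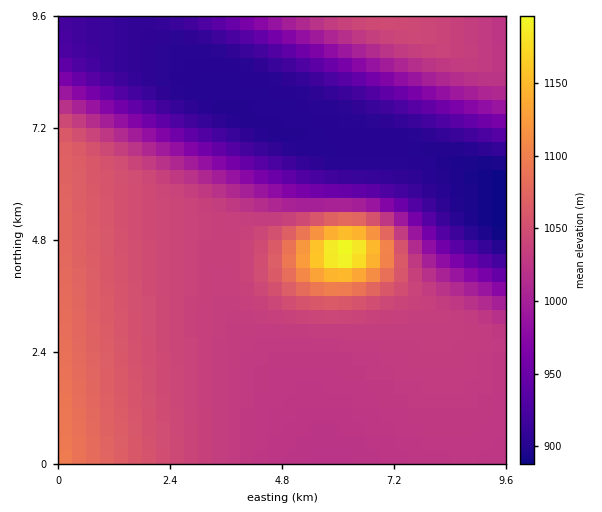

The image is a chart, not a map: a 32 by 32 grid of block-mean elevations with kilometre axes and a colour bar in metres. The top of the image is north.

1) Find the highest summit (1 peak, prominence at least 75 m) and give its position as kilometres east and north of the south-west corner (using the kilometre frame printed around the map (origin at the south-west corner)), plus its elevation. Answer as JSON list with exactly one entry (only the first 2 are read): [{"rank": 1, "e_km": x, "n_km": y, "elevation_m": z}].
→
[{"rank": 1, "e_km": 6.11, "n_km": 4.54, "elevation_m": 1204}]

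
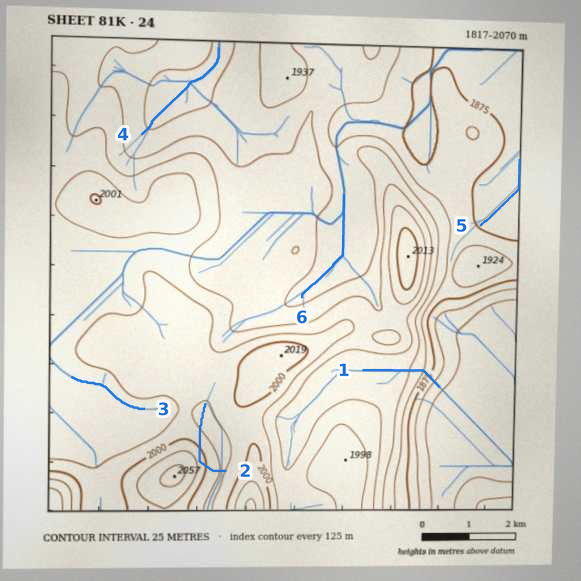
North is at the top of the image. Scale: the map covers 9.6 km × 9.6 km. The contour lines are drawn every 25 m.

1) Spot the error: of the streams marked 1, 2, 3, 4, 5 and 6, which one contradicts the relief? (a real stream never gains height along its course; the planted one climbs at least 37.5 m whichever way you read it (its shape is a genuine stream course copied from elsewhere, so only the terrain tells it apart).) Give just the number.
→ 2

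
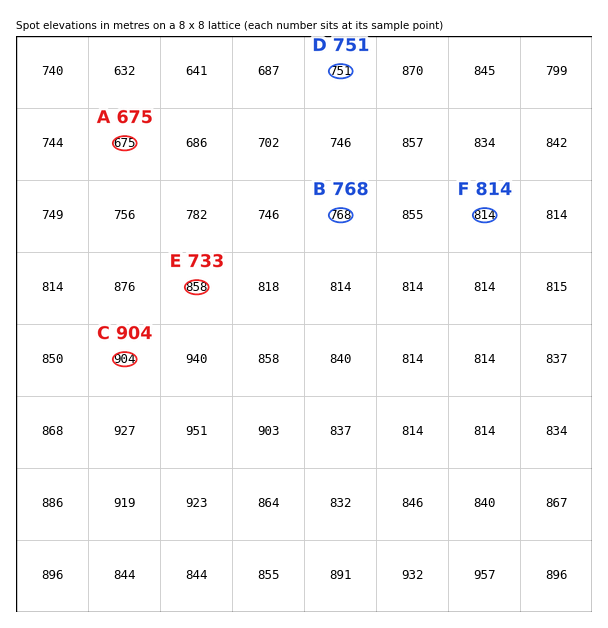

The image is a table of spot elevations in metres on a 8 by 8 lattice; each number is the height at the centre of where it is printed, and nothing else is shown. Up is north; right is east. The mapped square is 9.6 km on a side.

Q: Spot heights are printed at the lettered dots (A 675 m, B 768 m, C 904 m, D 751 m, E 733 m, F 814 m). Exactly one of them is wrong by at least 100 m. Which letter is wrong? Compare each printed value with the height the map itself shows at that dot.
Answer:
E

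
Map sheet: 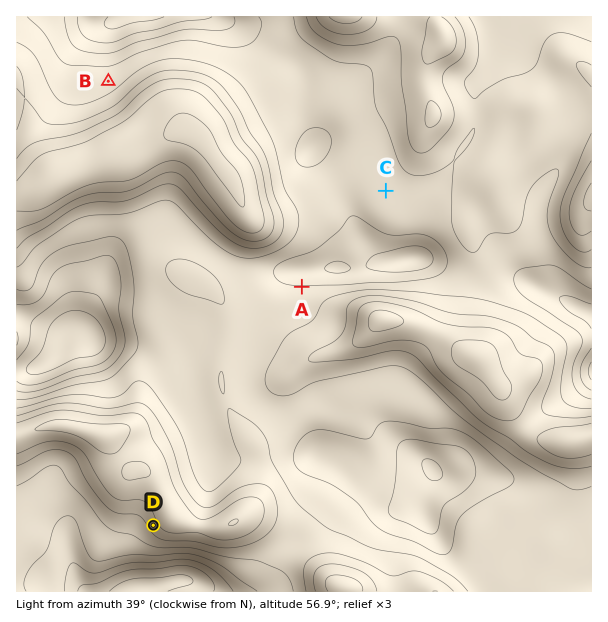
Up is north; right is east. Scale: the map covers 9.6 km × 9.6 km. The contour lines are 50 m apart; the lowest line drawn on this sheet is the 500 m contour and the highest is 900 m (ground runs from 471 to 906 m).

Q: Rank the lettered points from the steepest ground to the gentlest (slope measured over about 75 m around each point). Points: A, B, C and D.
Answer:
D A B C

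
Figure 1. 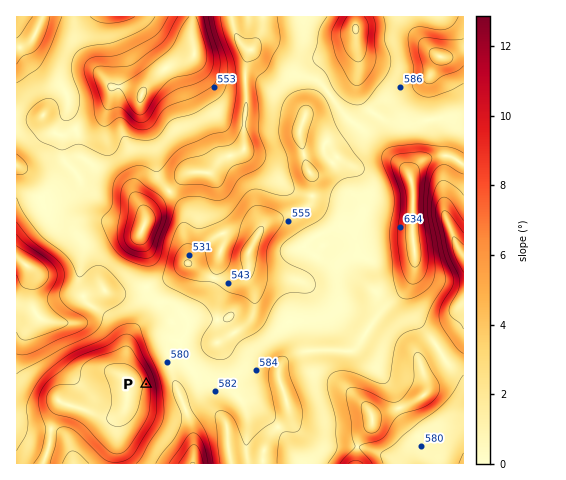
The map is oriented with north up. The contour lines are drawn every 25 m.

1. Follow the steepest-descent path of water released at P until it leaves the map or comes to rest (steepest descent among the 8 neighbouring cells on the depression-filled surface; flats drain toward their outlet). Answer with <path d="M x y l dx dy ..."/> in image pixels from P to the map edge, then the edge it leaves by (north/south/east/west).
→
<path d="M146 384l27 0 3 4 0 7 2 3 7 9 3 7 1 7 1 2 2 18 1 1 0 21"/>
exit: south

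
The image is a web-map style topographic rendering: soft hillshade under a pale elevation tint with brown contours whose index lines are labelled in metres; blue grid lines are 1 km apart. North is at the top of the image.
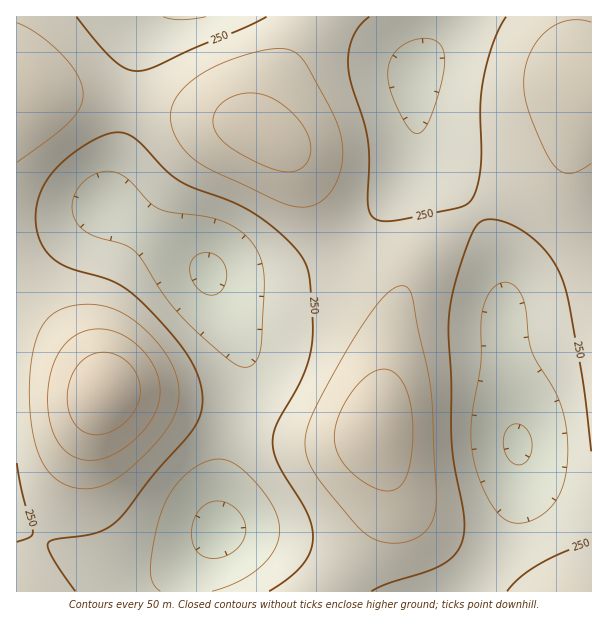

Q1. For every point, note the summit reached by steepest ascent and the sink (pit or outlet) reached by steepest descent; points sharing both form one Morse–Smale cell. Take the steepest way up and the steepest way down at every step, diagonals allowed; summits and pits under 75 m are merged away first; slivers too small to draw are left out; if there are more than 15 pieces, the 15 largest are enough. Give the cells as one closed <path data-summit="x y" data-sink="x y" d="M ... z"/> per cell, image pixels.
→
<path data-summit="591 89" data-sink="518 444" d="M575 16l-131 0-2 14-6 12-21 30 0 35 3 37 6 14 40 40 11 14 18 31 7 21 5 30-1 53 16 109 6 12 22 20 21 11 22 5 1-421-6-8-8-18z"/><path data-summit="377 429" data-sink="518 444" d="M417 132l-2 23-11 22-26 36-35 33 0 3 47 44 6 13-11 77-9 42 0 12 10 43 0 15-2 12-10 18-50 67 141 0 21-25 14-24 10-19 7-26 1-51-14-100 1-53-5-30-7-21-18-31-11-14-40-40-6-14z"/><path data-summit="104 393" data-sink="219 530" d="M27 350l-11 1 0 240 172 1 6-26 24-35 2-48 15-60-64-19-40-8-27-4-11-10-22-15-26-12z"/><path data-summit="104 393" data-sink="209 273" d="M108 205l-6 0-27 17-31 14-28 7 0 107 19 2 18 6 34 20 17 14 48 8 82 22 4-6 8-32 0-24-6-18-23-45-9-25-19-16z"/><path data-summit="266 134" data-sink="209 273" d="M132 103l-5 1-3 25-18 72 1 4 69 42 25 18 8 9 4 2 32 1 45-5 24-7 15-7 13-10-17-26-27-57-10-15-13-11-35-17z"/><path data-summit="266 134" data-sink="518 444" d="M443 16l-129 0-8 22-17 24-18 33-7 18-4 16 22 16 10 11 33 66 17 25 43-43 19-27 10-18 2-12-1-75 27-42z"/><path data-summit="377 429" data-sink="209 273" d="M342 247l-13 11-15 7-24 7-45 5-35-2 7 22 23 45 6 18 0 24-11 38 2 2 66 15 42 0 23-5 8-5 9-46 11-77-6-13-22-19z"/><path data-summit="377 429" data-sink="219 530" d="M236 422l-16 61-2 48-24 35-6 18 0 7 135 1 43-53 19-36 1-23-10-49-31 8-42 0-33-6z"/><path data-summit="266 134" data-sink="219 530" d="M312 16l-159 0-8 10-6 13-11 63 46 10 60 9 27 11-1-7 4-12 7-18 18-33 17-24 7-17z"/><path data-summit="21 90" data-sink="209 273" d="M21 90l-5 0 1 152 27-6 62-32 10-39 11-54 0-7-5-2-50-6-37-2z"/><path data-summit="104 393" data-sink="518 444" d="M519 452l-1 36-8 36-16 30-28 37 125 1 1-88-23-5-21-11-22-20z"/><path data-summit="21 90" data-sink="219 530" d="M152 16l-135 0-1 73 19 5 54 3 39 6 11-64z"/><path data-summit="591 89" data-sink="219 530" d="M591 16l-15 1 2 40 8 18 5 7z"/>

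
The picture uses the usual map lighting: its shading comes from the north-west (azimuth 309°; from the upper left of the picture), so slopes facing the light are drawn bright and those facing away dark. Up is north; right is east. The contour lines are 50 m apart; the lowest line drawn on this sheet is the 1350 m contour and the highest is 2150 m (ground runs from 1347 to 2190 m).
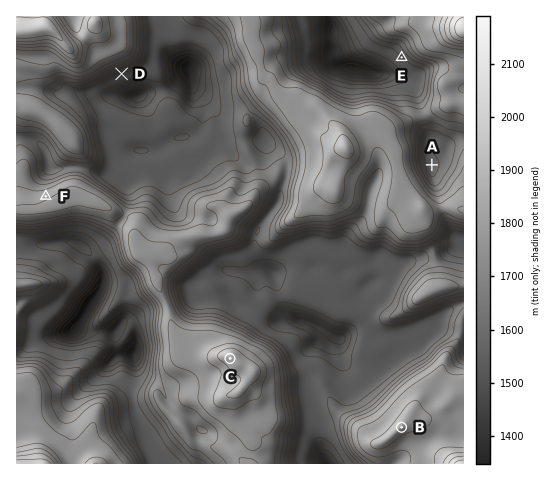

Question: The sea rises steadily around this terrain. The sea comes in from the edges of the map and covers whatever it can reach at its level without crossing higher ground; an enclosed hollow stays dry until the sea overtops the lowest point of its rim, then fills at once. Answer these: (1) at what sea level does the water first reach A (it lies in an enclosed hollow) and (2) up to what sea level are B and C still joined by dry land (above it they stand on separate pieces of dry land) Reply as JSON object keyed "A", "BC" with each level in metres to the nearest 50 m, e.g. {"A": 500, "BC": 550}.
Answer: {"A": 1750, "BC": 1700}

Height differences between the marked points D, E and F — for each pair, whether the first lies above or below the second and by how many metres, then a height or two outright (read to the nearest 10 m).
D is below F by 250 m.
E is below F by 240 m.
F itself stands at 1890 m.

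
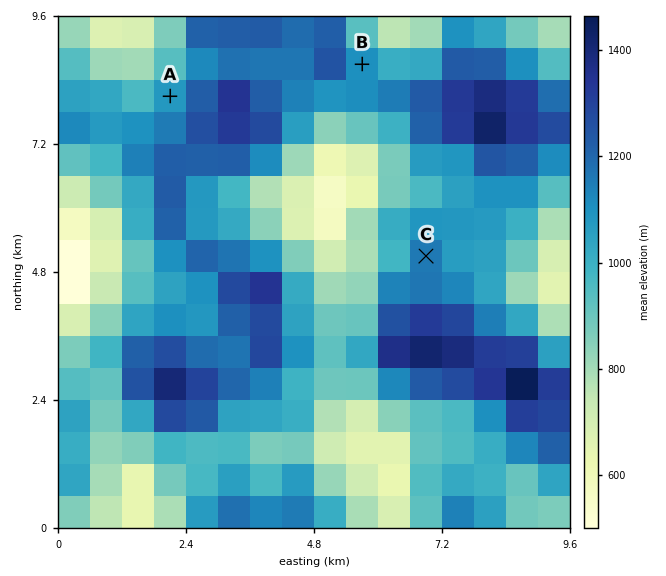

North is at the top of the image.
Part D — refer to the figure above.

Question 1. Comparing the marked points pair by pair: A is lower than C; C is higher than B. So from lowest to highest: A B C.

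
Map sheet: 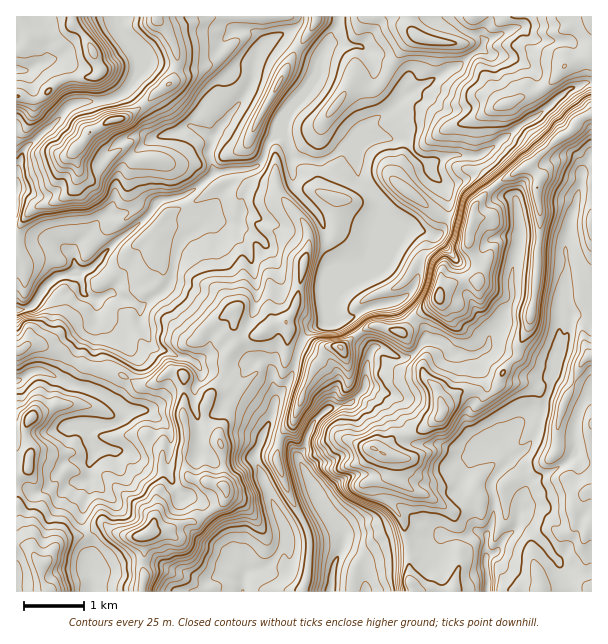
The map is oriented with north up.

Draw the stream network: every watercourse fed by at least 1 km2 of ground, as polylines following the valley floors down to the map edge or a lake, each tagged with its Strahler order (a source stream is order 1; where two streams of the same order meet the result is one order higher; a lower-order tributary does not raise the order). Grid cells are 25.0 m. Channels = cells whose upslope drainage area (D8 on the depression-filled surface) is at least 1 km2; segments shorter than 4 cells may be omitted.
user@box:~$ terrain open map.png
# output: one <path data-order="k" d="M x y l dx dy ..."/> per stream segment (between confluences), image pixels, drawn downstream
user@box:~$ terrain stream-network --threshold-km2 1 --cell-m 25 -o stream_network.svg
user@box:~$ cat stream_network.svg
<path data-order="1" d="M90 573l0 18 2 0"/><path data-order="3" d="M486 557l0 13 2 2 0 19"/><path data-order="1" d="M542 540l-17-16-6 0-3 3"/><path data-order="1" d="M446 536l22 0 5-5 6 0 1 2 6 1 0 2"/><path data-order="2" d="M486 536l0 21"/><path data-order="2" d="M516 527l-1 3-14 12-3 7-4 5-8 3"/><path data-order="1" d="M90 477l0-16 2-2 1-6-1-1 0-5-2-1 0-5-1-1 0-6 10-11 18 0 3-1 5-5 0-6-3-3"/><path data-order="1" d="M557 468l-11 6-3 0-12 6-4 5 0 3-6 12 0 10-3 6 0 8-2 3"/><path data-order="1" d="M485 449l6-2 4-3 6 2 3 3 2 0"/><path data-order="2" d="M506 449l4 4 0 8-16 16-3 6 0 6 3 6 0 21-2 2-1 9-5 9"/><path data-order="1" d="M171 438l0-3-4-9-17-15-19 0-2-1-4 0-3-2"/><path data-order="2" d="M122 408l-8-7-6-2-4-4-9-5-3 0-5-3-6 0-1-1-6 0-2-2-3 0-15-7-3-3-3 0-6-3-7 0-2 1-3 0-9 8-4 0 0 1"/><path data-order="1" d="M273 380l0 10 2 2 0 13-2 2 0 6-4 9 0 3-6 10 0 3-3 5 0 3-5 6 0 10 3 3 3 6 2 9 7 15 0 3 5 8 0 6 1 1 0 3 2 2 0 3 3 6 0 6 1 1 0 14-4 4-2 5-10 10-3 2-6 0-2 1-6 0-4 3-2 3 0 15"/><path data-order="1" d="M195 363l-6-4-3 0-1-2-6 0-11-6-10-1-9-9-8-15 0-5-1-1 0-12-2-2"/><path data-order="1" d="M336 318l0-3-1-1 0-12 4-5 0-3 3-3 0-3 21-21 0-3 14-13 0-3 3-3 0-38"/><path data-order="2" d="M138 306l-3-3-6-1-1-2-3 0-6-3-3-3-3 0-2-1-12 6-3 0"/><path data-order="2" d="M96 299l-3 0-6-3-4-5 0-7-2-2 0-3-1-3-3-1"/><path data-order="3" d="M69 275l-12 1-18 17-1 4-12 12-9 0"/><path data-order="3" d="M77 275l-8 0"/><path data-order="1" d="M71 251l0 3 3 4 0 6 1 2 0 3-6 6"/><path data-order="1" d="M519 239l0 4-1 2 0 4-2 2 0 4-1 2 0 4-2 2 0 7-1 2 0 28-6 8 0 3-2 1 0 3-3 6-12 15 0 8-6 7-6 3-21 0-10-10-21 0-3 1-12 12-12 0-18-10-5 0-4 4 0 3-2 2 0 3-3 6 0 16-1 2 0 3-3 6-14 13-9 0-1 2-9 1-3 2-12 12-6 12-3 15-6 6 0 4 13 26 0 3 5 7 1 6 3 3 3 6 5 5 0 1 9 9 0 2 6 7 0 12-11 21 0 6-1 2 0 12-2 1 0 3"/><path data-order="1" d="M234 224l-9 0-7-5-9 0-11 11-4 1-5 5-1 0-5 4 0 2-6 7-1 9-2 2 0 9-1 1 0 6-5 9-9 9-10 6-6 6-5 0"/><path data-order="1" d="M396 219l-1-1-3 0-12-11"/><path data-order="2" d="M380 207l0-4-2-3-9-9 0-2-10-9 0-9-2-1 0-5-13-15"/><path data-order="1" d="M576 200l0 4-1 2 0 3-5 9-1 15-2 1 0 6-1 2 0 15 1 1 0 29-7 7 0 39-2 2 0 7-1 2 0 9-5 4 0 27-1 2-2 7-3 5 0 3-1 1 0 3-3 6-5 5-9 0-25 24 0 3 3 6"/><path data-order="3" d="M213 173l-10 10-2 0-6 6-4 2-3 3-6 1-2 2-4 0-2 1-12 2-22 24-2 0-7 7-2 0-4 5-2 0-4 4-2 0-27 29-7 3-3 3-3 0"/><path data-order="2" d="M333 155l-10 6-12 0-2-2-6 0-1-1-8 0-4-5 0-3-3-3 0-3-5-6-9 2-6 4"/><path data-order="2" d="M344 150l-6 2-3 3-2 0"/><path data-order="2" d="M267 144l-3 12-3 6-4 5-3 0-2 1-6 0-1 2-15 0-2 1-15 2"/><path data-order="2" d="M212 138l0 6-3 6 0 6 3 6 1 11"/><path data-order="1" d="M171 132l5 0 10-6 6 0 12 6 8 6"/><path data-order="1" d="M530 120l-9 5-14 12-4 1-9 9-17 9-15 0-1-1-9 0-2 1-4 0-8 5-1-2-14 0-6-3-6-6-3-7-3-3-15 0-1-2-8 0-1 2-8 1-3 3-3 0-6 6-16 0"/><path data-order="1" d="M33 68l-6 1-1 2-9-2"/><path data-order="1" d="M135 68l0 4-1 2 0 3-5 9-10 10-6 2-2 1-3 0-1 2-23 0-1 1-5 0-1 2-6 1-6 5 0 1-5 5 0 1-10 11-2 0-25 24 0 3-2 1 0 3-3 6 0 20-1 1 0 8"/><path data-order="1" d="M327 45l-3 3-3 8-4 4-3 12-3 3 0 3-6 6 0 3-26 26 0 3-4 4 0 3-3 6 0 6-5 9"/><path data-order="1" d="M261 44l-3 4-1 9-3 6 0 14-8 16-3 3-3 6-4 5 0 1-8 8-3 6-7 7 0 2-6 7"/><path data-order="1" d="M485 41l-3 6-6 6-6 3-9 9-6 1-9 5-5 4-7 3-3 3-11 5-7 6-8 3-18 18-7 3-3 3-9 4-3 0-32 32"/>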